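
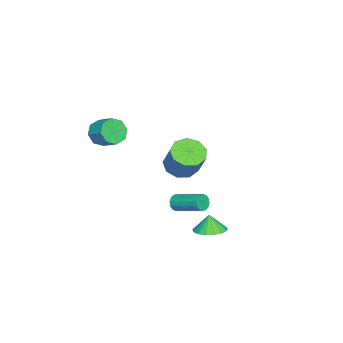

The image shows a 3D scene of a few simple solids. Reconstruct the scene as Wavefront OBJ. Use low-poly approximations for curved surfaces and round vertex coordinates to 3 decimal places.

v -0.979 -0.241 -3.502
v -0.785 -0.485 -3.025
v -0.326 1.216 -2.341
v -0.521 1.461 -2.818
v -0.552 -0.475 -3.206
v -0.093 1.226 -2.522
v -0.434 -0.402 -3.467
v 0.025 1.299 -2.782
v -0.462 -0.286 -3.736
v -0.003 1.415 -3.052
v -0.628 -0.158 -3.943
v -0.17 1.544 -3.259
v -0.889 -0.052 -4.032
v -0.43 1.649 -3.348
v -1.174 0.004 -3.979
v -0.715 1.705 -3.295
v -1.407 -0.006 -3.798
v -0.948 1.695 -3.114
v -1.525 -0.079 -3.538
v -1.066 1.622 -2.853
v -1.497 -0.195 -3.268
v -1.038 1.506 -2.584
v -1.33 -0.324 -3.061
v -0.872 1.378 -2.377
v -1.07 -0.429 -2.972
v -0.611 1.272 -2.288
v 2.622 -3.188 3.674
v 2.997 -2.914 2.95
v 3.473 -1.999 3.542
v 3.098 -2.272 4.266
v 2.397 -2.658 3.035
v 2.873 -1.742 3.628
v 1.929 -2.711 3.495
v 2.405 -1.796 4.087
v 1.867 -3.044 4.059
v 2.343 -2.129 4.652
v 2.247 -3.461 4.398
v 2.723 -2.546 4.99
v 2.847 -3.718 4.312
v 3.323 -2.802 4.905
v 3.315 -3.664 3.853
v 3.791 -2.749 4.445
v 3.377 -3.331 3.288
v 3.853 -2.416 3.881
v -2.922 -0.616 -1.626
v -2.057 -1.198 -1.818
v -1.193 -0.465 -0.146
v -2.058 0.116 0.046
v -1.994 -0.549 -2.135
v -1.131 0.184 -0.462
v -2.366 0.069 -2.214
v -1.502 0.802 -0.541
v -2.998 0.366 -2.018
v -2.134 1.099 -0.345
v -3.594 0.203 -1.638
v -2.73 0.936 0.034
v -3.876 -0.343 -1.254
v -3.012 0.39 0.419
v -3.711 -1.017 -1.043
v -2.848 -0.284 0.629
v -3.177 -1.504 -1.106
v -2.314 -0.771 0.567
v -2.524 -1.575 -1.412
v -1.66 -0.842 0.261
v 4.101 3.364 -1.511
v 4.928 2.979 -1.391
v 3.899 3.236 -0.529
v 5 3.408 -1.32
v 4.866 3.827 -1.293
v 4.556 4.139 -1.316
v 4.143 4.274 -1.384
v 3.719 4.2 -1.48
v 3.384 3.935 -1.584
v 3.212 3.539 -1.671
v 3.244 3.103 -1.721
v 3.473 2.726 -1.723
v 3.845 2.496 -1.676
v 4.276 2.464 -1.592
v 4.667 2.639 -1.488
f 2 1 5
f 2 5 3
f 3 5 6
f 3 6 4
f 5 1 7
f 5 7 6
f 6 7 8
f 6 8 4
f 7 1 9
f 7 9 8
f 8 9 10
f 8 10 4
f 9 1 11
f 9 11 10
f 10 11 12
f 10 12 4
f 11 1 13
f 11 13 12
f 12 13 14
f 12 14 4
f 13 1 15
f 13 15 14
f 14 15 16
f 14 16 4
f 15 1 17
f 15 17 16
f 16 17 18
f 16 18 4
f 17 1 19
f 17 19 18
f 18 19 20
f 18 20 4
f 19 1 21
f 19 21 20
f 20 21 22
f 20 22 4
f 21 1 23
f 21 23 22
f 22 23 24
f 22 24 4
f 23 1 25
f 23 25 24
f 24 25 26
f 24 26 4
f 25 1 2
f 25 2 26
f 26 2 3
f 26 3 4
f 28 27 31
f 28 31 29
f 29 31 32
f 29 32 30
f 31 27 33
f 31 33 32
f 32 33 34
f 32 34 30
f 33 27 35
f 33 35 34
f 34 35 36
f 34 36 30
f 35 27 37
f 35 37 36
f 36 37 38
f 36 38 30
f 37 27 39
f 37 39 38
f 38 39 40
f 38 40 30
f 39 27 41
f 39 41 40
f 40 41 42
f 40 42 30
f 41 27 43
f 41 43 42
f 42 43 44
f 42 44 30
f 43 27 28
f 43 28 44
f 44 28 29
f 44 29 30
f 46 45 49
f 46 49 47
f 47 49 50
f 47 50 48
f 49 45 51
f 49 51 50
f 50 51 52
f 50 52 48
f 51 45 53
f 51 53 52
f 52 53 54
f 52 54 48
f 53 45 55
f 53 55 54
f 54 55 56
f 54 56 48
f 55 45 57
f 55 57 56
f 56 57 58
f 56 58 48
f 57 45 59
f 57 59 58
f 58 59 60
f 58 60 48
f 59 45 61
f 59 61 60
f 60 61 62
f 60 62 48
f 61 45 63
f 61 63 62
f 62 63 64
f 62 64 48
f 63 45 46
f 63 46 64
f 64 46 47
f 64 47 48
f 66 65 68
f 66 68 67
f 68 65 69
f 68 69 67
f 69 65 70
f 69 70 67
f 70 65 71
f 70 71 67
f 71 65 72
f 71 72 67
f 72 65 73
f 72 73 67
f 73 65 74
f 73 74 67
f 74 65 75
f 74 75 67
f 75 65 76
f 75 76 67
f 76 65 77
f 76 77 67
f 77 65 78
f 77 78 67
f 78 65 79
f 78 79 67
f 79 65 66
f 79 66 67



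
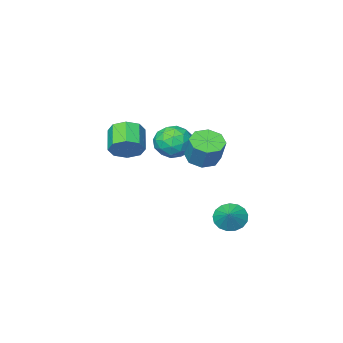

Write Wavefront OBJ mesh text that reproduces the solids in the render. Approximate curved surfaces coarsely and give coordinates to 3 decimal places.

v 2.245 -1.791 -0.655
v 2.532 -1.373 0.148
v 1.862 -2.471 0.959
v 1.575 -2.889 0.155
v 1.881 -1.137 -0.071
v 1.21 -2.234 0.739
v 1.443 -1.284 -0.632
v 0.772 -2.381 0.178
v 1.475 -1.728 -1.207
v 0.804 -2.825 -0.397
v 1.958 -2.209 -1.459
v 1.288 -3.307 -0.648
v 2.61 -2.446 -1.239
v 1.939 -3.543 -0.429
v 3.048 -2.299 -0.678
v 2.377 -3.396 0.132
v 3.016 -1.855 -0.103
v 2.345 -2.952 0.707
v -0.613 3.225 -4.139
v 0.042 3.21 -4.726
v -0.007 3.915 -3.481
v -0.195 3.536 -4.849
v -0.528 3.79 -4.809
v -0.88 3.916 -4.615
v -1.172 3.883 -4.313
v -1.335 3.7 -3.971
v -1.333 3.408 -3.667
v -1.166 3.074 -3.472
v -0.873 2.775 -3.43
v -0.52 2.579 -3.55
v -0.188 2.531 -3.805
v 0.046 2.643 -4.137
v 0.129 2.887 -4.469
v 1.059 3.244 0.508
v 1.929 3.364 0.308
v 2.13 4.077 1.612
v 1.261 3.956 1.812
v 1.533 3.883 0.086
v 1.734 4.595 1.39
v 0.859 4.027 0.111
v 1.061 4.739 1.416
v 0.303 3.712 0.369
v 0.505 4.424 1.673
v 0.19 3.123 0.708
v 0.391 3.836 2.012
v 0.586 2.605 0.93
v 0.787 3.317 2.234
v 1.259 2.461 0.904
v 1.461 3.173 2.209
v 1.815 2.776 0.647
v 2.017 3.488 1.951
v 0.158 -0.078 -0.658
v 0.796 -0.677 0.016
v -0.956 -1.463 -0.836
v -0.318 -2.062 -0.162
v -0.895 -1.21 0.237
v -0.207 -0.354 0.347
v 0.047 -1.786 -1.167
v 0.735 -0.93 -1.057
v 0.727 -1.733 -0.299
v 0.145 -1.376 0.569
v -0.305 -0.764 -1.389
v -0.887 -0.407 -0.521
v 0.574 -0.256 -0.305
v -0.734 -1.884 -0.515
v -1.074 -1.383 -0.28
v -0.699 -1.736 0.116
v -0.015 -0.066 -0.111
v 0.36 -0.418 0.285
v -0.633 -0.731 0.415
v -0.52 -1.722 -1.105
v -0.145 -2.074 -0.709
v 0.539 -0.404 -0.936
v 0.914 -0.757 -0.54
v 0.473 -1.409 -1.235
v 0.909 -1.228 -0.095
v 0.255 -2.043 -0.199
v 0.469 -1.881 -0.79
v 0.873 -1.377 -0.725
v 0.567 -1.019 0.415
v -0.088 -1.833 0.311
v -0.427 -1.332 0.546
v -0.022 -0.829 0.61
v 0.527 -1.64 0.23
v -0.072 -0.307 -1.131
v -0.727 -1.121 -1.235
v -0.138 -1.311 -1.43
v 0.267 -0.808 -1.366
v -0.415 -0.097 -0.621
v -1.069 -0.912 -0.725
v -1.033 -0.763 -0.095
v -0.629 -0.259 -0.03
v -0.687 -0.5 -1.05
f 2 1 5
f 2 5 3
f 3 5 6
f 3 6 4
f 5 1 7
f 5 7 6
f 6 7 8
f 6 8 4
f 7 1 9
f 7 9 8
f 8 9 10
f 8 10 4
f 9 1 11
f 9 11 10
f 10 11 12
f 10 12 4
f 11 1 13
f 11 13 12
f 12 13 14
f 12 14 4
f 13 1 15
f 13 15 14
f 14 15 16
f 14 16 4
f 15 1 17
f 15 17 16
f 16 17 18
f 16 18 4
f 17 1 2
f 17 2 18
f 18 2 3
f 18 3 4
f 20 19 22
f 20 22 21
f 22 19 23
f 22 23 21
f 23 19 24
f 23 24 21
f 24 19 25
f 24 25 21
f 25 19 26
f 25 26 21
f 26 19 27
f 26 27 21
f 27 19 28
f 27 28 21
f 28 19 29
f 28 29 21
f 29 19 30
f 29 30 21
f 30 19 31
f 30 31 21
f 31 19 32
f 31 32 21
f 32 19 33
f 32 33 21
f 33 19 20
f 33 20 21
f 35 34 38
f 35 38 36
f 36 38 39
f 36 39 37
f 38 34 40
f 38 40 39
f 39 40 41
f 39 41 37
f 40 34 42
f 40 42 41
f 41 42 43
f 41 43 37
f 42 34 44
f 42 44 43
f 43 44 45
f 43 45 37
f 44 34 46
f 44 46 45
f 45 46 47
f 45 47 37
f 46 34 48
f 46 48 47
f 47 48 49
f 47 49 37
f 48 34 50
f 48 50 49
f 49 50 51
f 49 51 37
f 50 34 35
f 50 35 51
f 51 35 36
f 51 36 37
f 52 89 68
f 89 63 92
f 68 92 57
f 89 92 68
f 52 68 64
f 68 57 69
f 64 69 53
f 68 69 64
f 52 64 73
f 64 53 74
f 73 74 59
f 64 74 73
f 52 73 85
f 73 59 88
f 85 88 62
f 73 88 85
f 52 85 89
f 85 62 93
f 89 93 63
f 85 93 89
f 53 69 80
f 69 57 83
f 80 83 61
f 69 83 80
f 57 92 70
f 92 63 91
f 70 91 56
f 92 91 70
f 63 93 90
f 93 62 86
f 90 86 54
f 93 86 90
f 62 88 87
f 88 59 75
f 87 75 58
f 88 75 87
f 59 74 79
f 74 53 76
f 79 76 60
f 74 76 79
f 55 81 67
f 81 61 82
f 67 82 56
f 81 82 67
f 55 67 65
f 67 56 66
f 65 66 54
f 67 66 65
f 55 65 72
f 65 54 71
f 72 71 58
f 65 71 72
f 55 72 77
f 72 58 78
f 77 78 60
f 72 78 77
f 55 77 81
f 77 60 84
f 81 84 61
f 77 84 81
f 56 82 70
f 82 61 83
f 70 83 57
f 82 83 70
f 54 66 90
f 66 56 91
f 90 91 63
f 66 91 90
f 58 71 87
f 71 54 86
f 87 86 62
f 71 86 87
f 60 78 79
f 78 58 75
f 79 75 59
f 78 75 79
f 61 84 80
f 84 60 76
f 80 76 53
f 84 76 80



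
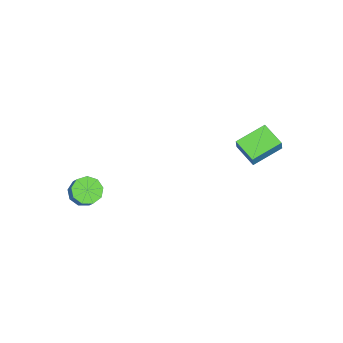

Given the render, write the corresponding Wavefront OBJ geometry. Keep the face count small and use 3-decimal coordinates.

v 3.379 -3.795 -0.617
v 3.778 -3.174 -1.198
v 4.141 -2.664 -0.405
v 3.741 -3.285 0.177
v 3.183 -2.983 -1.048
v 3.545 -2.474 -0.255
v 2.679 -3.172 -0.696
v 3.042 -2.663 0.097
v 2.502 -3.653 -0.307
v 2.865 -3.143 0.486
v 2.736 -4.2 -0.063
v 3.099 -3.69 0.73
v 3.27 -4.557 -0.077
v 3.633 -4.048 0.716
v 3.855 -4.558 -0.344
v 4.218 -4.048 0.449
v 4.217 -4.202 -0.739
v 4.58 -3.692 0.055
v 4.187 -3.655 -1.076
v 4.549 -3.146 -0.283
v -4.957 3.48 1.698
v -4.584 3.612 2.594
v -4.325 4.906 1.225
v -3.952 5.038 2.121
v -3.228 2.522 1.119
v -2.855 2.654 2.015
v -2.596 3.948 0.646
v -2.223 4.08 1.542
f 2 1 5
f 2 5 3
f 3 5 6
f 3 6 4
f 5 1 7
f 5 7 6
f 6 7 8
f 6 8 4
f 7 1 9
f 7 9 8
f 8 9 10
f 8 10 4
f 9 1 11
f 9 11 10
f 10 11 12
f 10 12 4
f 11 1 13
f 11 13 12
f 12 13 14
f 12 14 4
f 13 1 15
f 13 15 14
f 14 15 16
f 14 16 4
f 15 1 17
f 15 17 16
f 16 17 18
f 16 18 4
f 17 1 19
f 17 19 18
f 18 19 20
f 18 20 4
f 19 1 2
f 19 2 20
f 20 2 3
f 20 3 4
f 22 24 21
f 25 22 21
f 21 24 23
f 23 25 21
f 22 28 24
f 26 22 25
f 26 28 22
f 24 28 23
f 27 25 23
f 23 28 27
f 27 26 25
f 28 26 27



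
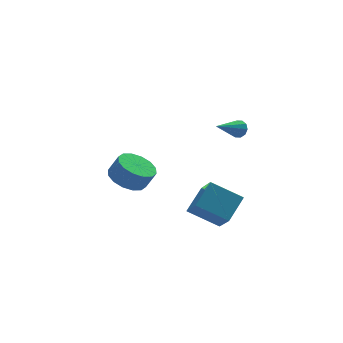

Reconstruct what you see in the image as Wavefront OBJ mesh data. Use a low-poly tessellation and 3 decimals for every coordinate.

v 0 -0.008 -2.435
v 0.869 0.567 -2.72
v 1.348 0.343 -1.71
v 0.48 -0.232 -1.425
v 0.526 0.935 -2.475
v 1.005 0.711 -1.466
v 0.042 1.049 -2.22
v 0.521 0.826 -1.21
v -0.453 0.881 -2.023
v 0.026 0.657 -1.013
v -0.827 0.474 -1.935
v -0.347 0.251 -0.926
v -0.979 -0.062 -1.982
v -0.499 -0.285 -0.972
v -0.868 -0.583 -2.15
v -0.389 -0.807 -1.14
v -0.525 -0.951 -2.394
v -0.046 -1.175 -1.385
v -0.041 -1.066 -2.65
v 0.438 -1.289 -1.64
v 0.454 -0.897 -2.847
v 0.933 -1.121 -1.837
v 0.827 -0.491 -2.934
v 1.307 -0.714 -1.925
v 0.979 0.045 -2.888
v 1.459 -0.178 -1.878
v 3.975 -2.565 -5.221
v 3.991 -3.825 -4.021
v 2.534 -1.72 -4.315
v 2.55 -2.981 -3.116
v 5.07 -1.679 -4.304
v 5.086 -2.94 -3.105
v 3.629 -0.835 -3.399
v 3.645 -2.095 -2.199
v 4.562 -3.453 2.182
v 4.873 -3.639 2.569
v 3.158 -4.107 2.998
v 4.779 -3.335 2.651
v 4.603 -3.077 2.553
v 4.41 -2.963 2.314
v 4.276 -3.036 2.025
v 4.25 -3.268 1.795
v 4.344 -3.571 1.713
v 4.521 -3.829 1.81
v 4.713 -3.943 2.049
v 4.848 -3.871 2.339
f 2 1 5
f 2 5 3
f 3 5 6
f 3 6 4
f 5 1 7
f 5 7 6
f 6 7 8
f 6 8 4
f 7 1 9
f 7 9 8
f 8 9 10
f 8 10 4
f 9 1 11
f 9 11 10
f 10 11 12
f 10 12 4
f 11 1 13
f 11 13 12
f 12 13 14
f 12 14 4
f 13 1 15
f 13 15 14
f 14 15 16
f 14 16 4
f 15 1 17
f 15 17 16
f 16 17 18
f 16 18 4
f 17 1 19
f 17 19 18
f 18 19 20
f 18 20 4
f 19 1 21
f 19 21 20
f 20 21 22
f 20 22 4
f 21 1 23
f 21 23 22
f 22 23 24
f 22 24 4
f 23 1 25
f 23 25 24
f 24 25 26
f 24 26 4
f 25 1 2
f 25 2 26
f 26 2 3
f 26 3 4
f 28 30 27
f 31 28 27
f 27 30 29
f 29 31 27
f 28 34 30
f 32 28 31
f 32 34 28
f 30 34 29
f 33 31 29
f 29 34 33
f 33 32 31
f 34 32 33
f 36 35 38
f 36 38 37
f 38 35 39
f 38 39 37
f 39 35 40
f 39 40 37
f 40 35 41
f 40 41 37
f 41 35 42
f 41 42 37
f 42 35 43
f 42 43 37
f 43 35 44
f 43 44 37
f 44 35 45
f 44 45 37
f 45 35 46
f 45 46 37
f 46 35 36
f 46 36 37



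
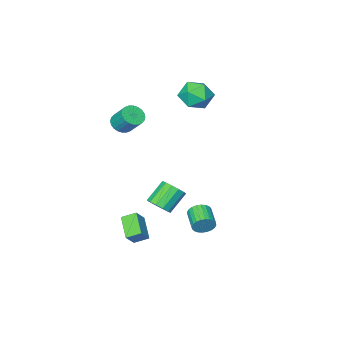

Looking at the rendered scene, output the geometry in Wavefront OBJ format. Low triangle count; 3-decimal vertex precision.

v 0.328 -0.761 -3.389
v 0.809 -1.227 -2.915
v -0.388 -1.325 -1.797
v -0.868 -0.859 -2.271
v 0.889 -0.789 -2.791
v -0.308 -0.887 -1.674
v 0.791 -0.343 -2.857
v -0.405 -0.44 -1.739
v 0.546 -0.029 -3.091
v -0.65 -0.126 -1.974
v 0.232 0.052 -3.421
v -0.964 -0.045 -2.303
v -0.051 -0.125 -3.74
v -1.248 -0.222 -2.622
v -0.214 -0.504 -3.947
v -1.411 -0.601 -2.83
v -0.205 -0.965 -3.977
v -1.401 -1.062 -2.86
v -0.027 -1.361 -3.821
v -1.223 -1.459 -2.703
v 0.265 -1.567 -3.527
v -0.932 -1.665 -2.41
v 0.576 -1.517 -3.189
v -0.62 -1.615 -2.072
v 1.726 -2.294 3.35
v 2.082 -1.797 2.933
v 1.97 -0.829 3.993
v 1.614 -1.326 4.41
v 1.808 -1.747 2.859
v 1.696 -0.779 3.919
v 1.521 -1.78 2.859
v 1.409 -0.812 3.919
v 1.265 -1.891 2.934
v 1.154 -0.923 3.994
v 1.08 -2.064 3.072
v 0.968 -1.096 4.132
v 0.993 -2.272 3.253
v 0.881 -1.304 4.313
v 1.017 -2.483 3.448
v 0.905 -1.515 4.508
v 1.149 -2.665 3.628
v 1.038 -1.697 4.688
v 1.37 -2.791 3.767
v 1.258 -1.823 4.827
v 1.644 -2.841 3.841
v 1.532 -1.873 4.901
v 1.931 -2.808 3.841
v 1.819 -1.84 4.901
v 2.186 -2.697 3.766
v 2.075 -1.729 4.826
v 2.372 -2.524 3.628
v 2.26 -1.556 4.688
v 2.459 -2.316 3.447
v 2.347 -1.348 4.507
v 2.435 -2.105 3.252
v 2.323 -1.137 4.312
v 2.302 -1.923 3.072
v 2.191 -0.955 4.132
v 0.042 3.135 -3.073
v 0.249 2.847 -3.676
v -0.314 1.676 -3.31
v -0.522 1.965 -2.707
v 0.464 2.794 -3.515
v -0.1 1.623 -3.149
v 0.614 2.793 -3.287
v 0.05 1.622 -2.921
v 0.677 2.845 -3.026
v 0.113 1.674 -2.66
v 0.643 2.94 -2.773
v 0.08 1.769 -2.406
v 0.518 3.066 -2.565
v -0.046 1.895 -2.198
v 0.32 3.202 -2.434
v -0.243 2.031 -2.068
v 0.08 3.327 -2.401
v -0.483 2.156 -2.035
v -0.166 3.424 -2.47
v -0.729 2.253 -2.104
v -0.38 3.477 -2.631
v -0.944 2.306 -2.265
v -0.53 3.478 -2.859
v -1.094 2.307 -2.493
v -0.593 3.426 -3.12
v -1.157 2.255 -2.754
v -0.56 3.331 -3.374
v -1.123 2.16 -3.007
v -0.434 3.205 -3.582
v -0.998 2.034 -3.215
v -0.237 3.069 -3.712
v -0.8 1.898 -3.346
v 0.003 2.944 -3.745
v -0.56 1.773 -3.379
v -3.622 -1.558 3.065
v -2.566 -1.765 3.458
v -4.334 -2.575 4.442
v -3.278 -2.782 4.835
v -3.72 -1.727 4.909
v -3.28 -1.099 4.058
v -3.62 -3.241 3.842
v -3.18 -2.613 2.991
v -2.565 -2.806 3.938
v -2.626 -1.87 4.597
v -4.274 -2.47 3.303
v -4.335 -1.534 3.962
v 2.511 -0.615 -3.787
v 1.855 -0.05 -3.372
v 3.086 0.643 -4.591
v 2.43 1.208 -4.177
v 3.21 -0.408 -2.963
v 2.554 0.157 -2.549
v 3.785 0.85 -3.768
v 3.129 1.415 -3.353
f 2 1 5
f 2 5 3
f 3 5 6
f 3 6 4
f 5 1 7
f 5 7 6
f 6 7 8
f 6 8 4
f 7 1 9
f 7 9 8
f 8 9 10
f 8 10 4
f 9 1 11
f 9 11 10
f 10 11 12
f 10 12 4
f 11 1 13
f 11 13 12
f 12 13 14
f 12 14 4
f 13 1 15
f 13 15 14
f 14 15 16
f 14 16 4
f 15 1 17
f 15 17 16
f 16 17 18
f 16 18 4
f 17 1 19
f 17 19 18
f 18 19 20
f 18 20 4
f 19 1 21
f 19 21 20
f 20 21 22
f 20 22 4
f 21 1 23
f 21 23 22
f 22 23 24
f 22 24 4
f 23 1 2
f 23 2 24
f 24 2 3
f 24 3 4
f 26 25 29
f 26 29 27
f 27 29 30
f 27 30 28
f 29 25 31
f 29 31 30
f 30 31 32
f 30 32 28
f 31 25 33
f 31 33 32
f 32 33 34
f 32 34 28
f 33 25 35
f 33 35 34
f 34 35 36
f 34 36 28
f 35 25 37
f 35 37 36
f 36 37 38
f 36 38 28
f 37 25 39
f 37 39 38
f 38 39 40
f 38 40 28
f 39 25 41
f 39 41 40
f 40 41 42
f 40 42 28
f 41 25 43
f 41 43 42
f 42 43 44
f 42 44 28
f 43 25 45
f 43 45 44
f 44 45 46
f 44 46 28
f 45 25 47
f 45 47 46
f 46 47 48
f 46 48 28
f 47 25 49
f 47 49 48
f 48 49 50
f 48 50 28
f 49 25 51
f 49 51 50
f 50 51 52
f 50 52 28
f 51 25 53
f 51 53 52
f 52 53 54
f 52 54 28
f 53 25 55
f 53 55 54
f 54 55 56
f 54 56 28
f 55 25 57
f 55 57 56
f 56 57 58
f 56 58 28
f 57 25 26
f 57 26 58
f 58 26 27
f 58 27 28
f 60 59 63
f 60 63 61
f 61 63 64
f 61 64 62
f 63 59 65
f 63 65 64
f 64 65 66
f 64 66 62
f 65 59 67
f 65 67 66
f 66 67 68
f 66 68 62
f 67 59 69
f 67 69 68
f 68 69 70
f 68 70 62
f 69 59 71
f 69 71 70
f 70 71 72
f 70 72 62
f 71 59 73
f 71 73 72
f 72 73 74
f 72 74 62
f 73 59 75
f 73 75 74
f 74 75 76
f 74 76 62
f 75 59 77
f 75 77 76
f 76 77 78
f 76 78 62
f 77 59 79
f 77 79 78
f 78 79 80
f 78 80 62
f 79 59 81
f 79 81 80
f 80 81 82
f 80 82 62
f 81 59 83
f 81 83 82
f 82 83 84
f 82 84 62
f 83 59 85
f 83 85 84
f 84 85 86
f 84 86 62
f 85 59 87
f 85 87 86
f 86 87 88
f 86 88 62
f 87 59 89
f 87 89 88
f 88 89 90
f 88 90 62
f 89 59 91
f 89 91 90
f 90 91 92
f 90 92 62
f 91 59 60
f 91 60 92
f 92 60 61
f 92 61 62
f 93 104 98
f 93 98 94
f 93 94 100
f 93 100 103
f 93 103 104
f 94 98 102
f 98 104 97
f 104 103 95
f 103 100 99
f 100 94 101
f 96 102 97
f 96 97 95
f 96 95 99
f 96 99 101
f 96 101 102
f 97 102 98
f 95 97 104
f 99 95 103
f 101 99 100
f 102 101 94
f 106 108 105
f 109 106 105
f 105 108 107
f 107 109 105
f 106 112 108
f 110 106 109
f 110 112 106
f 108 112 107
f 111 109 107
f 107 112 111
f 111 110 109
f 112 110 111



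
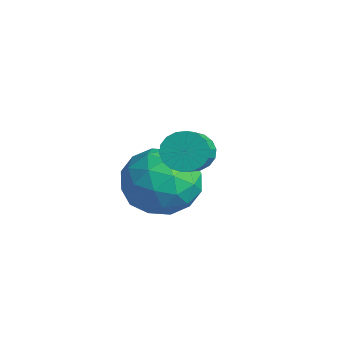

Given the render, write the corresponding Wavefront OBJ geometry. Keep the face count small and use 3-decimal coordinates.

v -0.885 -1.633 -0.674
v -0.441 -2.303 0.256
v -2.739 -1.977 -0.036
v -2.295 -2.647 0.894
v -2.119 -1.43 0.874
v -0.974 -1.217 0.48
v -2.206 -3.063 -0.26
v -1.061 -2.85 -0.654
v -1.257 -3.187 0.512
v -1.203 -2.178 1.214
v -1.977 -2.102 -0.994
v -1.923 -1.093 -0.292
v -0.5 -1.937 -0.265
v -2.68 -2.343 0.485
v -2.577 -1.627 0.473
v -2.315 -2.021 1.02
v -0.814 -1.299 -0.133
v -0.552 -1.693 0.414
v -1.539 -1.18 0.777
v -2.628 -2.587 -0.194
v -2.366 -2.981 0.353
v -0.865 -2.259 -0.8
v -0.603 -2.653 -0.253
v -1.641 -3.1 -0.557
v -0.719 -2.851 0.433
v -1.808 -3.054 0.807
v -1.757 -3.298 0.129
v -1.083 -3.173 -0.103
v -0.687 -2.258 0.845
v -1.777 -2.46 1.22
v -1.674 -1.745 1.208
v -1 -1.62 0.976
v -1.167 -2.778 0.995
v -1.403 -1.82 -1
v -2.493 -2.022 -0.625
v -2.18 -2.66 -0.756
v -1.506 -2.535 -0.988
v -1.372 -1.226 -0.587
v -2.461 -1.429 -0.213
v -2.097 -1.107 0.323
v -1.423 -0.982 0.091
v -2.013 -1.502 -0.775
v -0.039 -2.076 2.102
v 0.221 -2.303 1.539
v 1.319 -3.17 2.395
v 1.059 -2.944 2.958
v 0.376 -2.058 1.589
v 1.473 -2.926 2.445
v 0.449 -1.817 1.74
v 1.546 -2.685 2.596
v 0.425 -1.627 1.963
v 1.522 -2.495 2.819
v 0.309 -1.526 2.213
v 1.406 -2.394 3.07
v 0.124 -1.535 2.442
v 1.222 -2.402 3.298
v -0.092 -1.65 2.603
v 1.005 -2.517 3.459
v -0.299 -1.85 2.665
v 0.799 -2.717 3.521
v -0.453 -2.094 2.615
v 0.644 -2.962 3.471
v -0.526 -2.335 2.464
v 0.571 -3.203 3.32
v -0.502 -2.525 2.241
v 0.595 -3.393 3.097
v -0.386 -2.626 1.99
v 0.711 -3.494 2.847
v -0.202 -2.618 1.762
v 0.896 -3.485 2.618
v 0.015 -2.503 1.601
v 1.112 -3.37 2.457
f 1 38 17
f 38 12 41
f 17 41 6
f 38 41 17
f 1 17 13
f 17 6 18
f 13 18 2
f 17 18 13
f 1 13 22
f 13 2 23
f 22 23 8
f 13 23 22
f 1 22 34
f 22 8 37
f 34 37 11
f 22 37 34
f 1 34 38
f 34 11 42
f 38 42 12
f 34 42 38
f 2 18 29
f 18 6 32
f 29 32 10
f 18 32 29
f 6 41 19
f 41 12 40
f 19 40 5
f 41 40 19
f 12 42 39
f 42 11 35
f 39 35 3
f 42 35 39
f 11 37 36
f 37 8 24
f 36 24 7
f 37 24 36
f 8 23 28
f 23 2 25
f 28 25 9
f 23 25 28
f 4 30 16
f 30 10 31
f 16 31 5
f 30 31 16
f 4 16 14
f 16 5 15
f 14 15 3
f 16 15 14
f 4 14 21
f 14 3 20
f 21 20 7
f 14 20 21
f 4 21 26
f 21 7 27
f 26 27 9
f 21 27 26
f 4 26 30
f 26 9 33
f 30 33 10
f 26 33 30
f 5 31 19
f 31 10 32
f 19 32 6
f 31 32 19
f 3 15 39
f 15 5 40
f 39 40 12
f 15 40 39
f 7 20 36
f 20 3 35
f 36 35 11
f 20 35 36
f 9 27 28
f 27 7 24
f 28 24 8
f 27 24 28
f 10 33 29
f 33 9 25
f 29 25 2
f 33 25 29
f 44 43 47
f 44 47 45
f 45 47 48
f 45 48 46
f 47 43 49
f 47 49 48
f 48 49 50
f 48 50 46
f 49 43 51
f 49 51 50
f 50 51 52
f 50 52 46
f 51 43 53
f 51 53 52
f 52 53 54
f 52 54 46
f 53 43 55
f 53 55 54
f 54 55 56
f 54 56 46
f 55 43 57
f 55 57 56
f 56 57 58
f 56 58 46
f 57 43 59
f 57 59 58
f 58 59 60
f 58 60 46
f 59 43 61
f 59 61 60
f 60 61 62
f 60 62 46
f 61 43 63
f 61 63 62
f 62 63 64
f 62 64 46
f 63 43 65
f 63 65 64
f 64 65 66
f 64 66 46
f 65 43 67
f 65 67 66
f 66 67 68
f 66 68 46
f 67 43 69
f 67 69 68
f 68 69 70
f 68 70 46
f 69 43 71
f 69 71 70
f 70 71 72
f 70 72 46
f 71 43 44
f 71 44 72
f 72 44 45
f 72 45 46



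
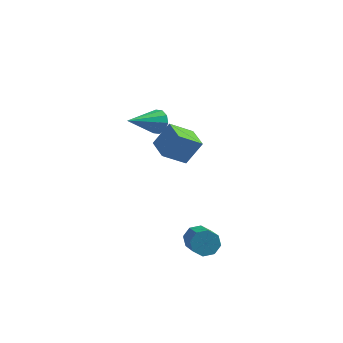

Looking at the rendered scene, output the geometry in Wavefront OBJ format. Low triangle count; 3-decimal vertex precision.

v -2.608 3.255 -0.137
v -2.127 3.208 0.449
v -3.812 1.845 0.737
v -2.444 3.54 0.548
v -2.824 3.763 0.385
v -3.121 3.792 0.023
v -3.223 3.616 -0.401
v -3.089 3.302 -0.724
v -2.772 2.97 -0.823
v -2.392 2.747 -0.66
v -2.095 2.718 -0.297
v -1.994 2.894 0.126
v -1.596 -1.895 2.15
v -0.906 -1.45 3.32
v -0.596 -1.256 1.317
v 0.095 -0.811 2.487
v -0.895 -2.989 2.153
v -0.204 -2.544 3.323
v 0.106 -2.35 1.32
v 0.796 -1.905 2.49
v 0.695 -2.26 -4.163
v 1.396 -2.06 -4.342
v 2.065 -3.54 -3.376
v 1.365 -3.74 -3.197
v 1.217 -1.821 -3.852
v 1.887 -3.3 -2.885
v 0.733 -1.839 -3.544
v 1.403 -3.318 -2.578
v 0.227 -2.103 -3.599
v 0.896 -3.583 -2.632
v -0.005 -2.46 -3.984
v 0.664 -3.94 -3.018
v 0.173 -2.7 -4.475
v 0.843 -4.179 -3.508
v 0.657 -2.682 -4.782
v 1.327 -4.161 -3.816
v 1.164 -2.417 -4.728
v 1.833 -3.897 -3.761
f 2 1 4
f 2 4 3
f 4 1 5
f 4 5 3
f 5 1 6
f 5 6 3
f 6 1 7
f 6 7 3
f 7 1 8
f 7 8 3
f 8 1 9
f 8 9 3
f 9 1 10
f 9 10 3
f 10 1 11
f 10 11 3
f 11 1 12
f 11 12 3
f 12 1 2
f 12 2 3
f 14 16 13
f 17 14 13
f 13 16 15
f 15 17 13
f 14 20 16
f 18 14 17
f 18 20 14
f 16 20 15
f 19 17 15
f 15 20 19
f 19 18 17
f 20 18 19
f 22 21 25
f 22 25 23
f 23 25 26
f 23 26 24
f 25 21 27
f 25 27 26
f 26 27 28
f 26 28 24
f 27 21 29
f 27 29 28
f 28 29 30
f 28 30 24
f 29 21 31
f 29 31 30
f 30 31 32
f 30 32 24
f 31 21 33
f 31 33 32
f 32 33 34
f 32 34 24
f 33 21 35
f 33 35 34
f 34 35 36
f 34 36 24
f 35 21 37
f 35 37 36
f 36 37 38
f 36 38 24
f 37 21 22
f 37 22 38
f 38 22 23
f 38 23 24



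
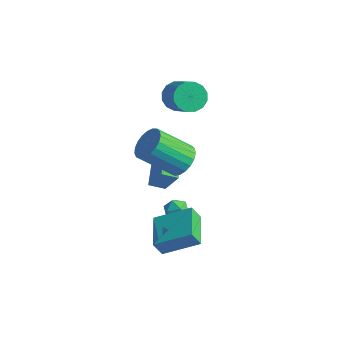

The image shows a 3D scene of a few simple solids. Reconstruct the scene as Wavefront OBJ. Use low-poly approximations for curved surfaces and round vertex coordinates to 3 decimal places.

v -0.849 1.731 1.377
v -0.238 1.937 0.793
v 1.08 1.334 1.958
v 0.469 1.129 2.543
v -0.29 2.308 1.043
v 1.029 1.705 2.208
v -0.491 2.524 1.382
v 0.827 1.921 2.548
v -0.788 2.528 1.721
v 0.53 1.926 2.886
v -1.102 2.319 1.967
v 0.217 1.716 3.132
v -1.348 1.952 2.055
v -0.029 1.35 3.221
v -1.46 1.526 1.962
v -0.142 0.923 3.127
v -1.409 1.155 1.712
v -0.09 0.552 2.877
v -1.207 0.939 1.372
v 0.111 0.336 2.538
v -0.91 0.934 1.034
v 0.408 0.332 2.199
v -0.597 1.144 0.788
v 0.722 0.541 1.953
v -0.351 1.51 0.699
v 0.968 0.908 1.865
v -0.238 0.092 -4.509
v -0.838 -0.487 -4.169
v -1.343 1.646 -3.814
v -1.943 1.068 -3.474
v 0.663 0.052 -2.986
v 0.063 -0.526 -2.646
v -0.442 1.607 -2.291
v -1.042 1.028 -1.951
v 2.738 -1.983 1.323
v 3.455 -1.99 1.883
v 2.339 -3.144 3.297
v 1.622 -3.137 2.737
v 3.272 -1.678 1.993
v 2.156 -2.832 3.408
v 2.997 -1.418 1.988
v 1.881 -2.573 3.402
v 2.677 -1.256 1.867
v 1.561 -2.411 3.282
v 2.367 -1.22 1.653
v 1.251 -2.375 3.067
v 2.122 -1.316 1.381
v 1.006 -2.47 2.796
v 1.983 -1.527 1.099
v 0.867 -2.681 2.514
v 1.975 -1.816 0.856
v 0.859 -2.971 2.271
v 2.098 -2.135 0.694
v 0.982 -3.29 2.108
v 2.333 -2.427 0.64
v 1.217 -3.582 2.055
v 2.637 -2.643 0.704
v 1.521 -3.797 2.119
v 2.959 -2.744 0.876
v 1.843 -3.898 2.29
v 3.243 -2.714 1.124
v 2.126 -3.868 2.539
v 3.439 -2.557 1.407
v 2.323 -3.711 2.822
v 3.514 -2.301 1.676
v 2.398 -3.455 3.09
v 3.754 -4.503 -3.303
v 3.49 -4.844 -2.491
v 2.547 -3.152 -3.127
v 2.283 -3.493 -2.315
v 5.137 -3.387 -2.385
v 4.873 -3.728 -1.573
v 3.93 -2.036 -2.209
v 3.666 -2.377 -1.397
v 2.077 -1.007 -3.656
v 2.61 -1.37 -3.43
v 1.39 -1.81 -3.33
v 1.923 -2.173 -3.104
v 1.741 -1.597 -2.784
v 2.165 -1.101 -2.985
v 1.835 -2.079 -3.775
v 2.259 -1.583 -3.976
v 2.46 -2.033 -3.503
v 2.402 -1.735 -2.89
v 1.598 -1.445 -3.87
v 1.54 -1.147 -3.257
f 2 1 5
f 2 5 3
f 3 5 6
f 3 6 4
f 5 1 7
f 5 7 6
f 6 7 8
f 6 8 4
f 7 1 9
f 7 9 8
f 8 9 10
f 8 10 4
f 9 1 11
f 9 11 10
f 10 11 12
f 10 12 4
f 11 1 13
f 11 13 12
f 12 13 14
f 12 14 4
f 13 1 15
f 13 15 14
f 14 15 16
f 14 16 4
f 15 1 17
f 15 17 16
f 16 17 18
f 16 18 4
f 17 1 19
f 17 19 18
f 18 19 20
f 18 20 4
f 19 1 21
f 19 21 20
f 20 21 22
f 20 22 4
f 21 1 23
f 21 23 22
f 22 23 24
f 22 24 4
f 23 1 25
f 23 25 24
f 24 25 26
f 24 26 4
f 25 1 2
f 25 2 26
f 26 2 3
f 26 3 4
f 28 30 27
f 31 28 27
f 27 30 29
f 29 31 27
f 28 34 30
f 32 28 31
f 32 34 28
f 30 34 29
f 33 31 29
f 29 34 33
f 33 32 31
f 34 32 33
f 36 35 39
f 36 39 37
f 37 39 40
f 37 40 38
f 39 35 41
f 39 41 40
f 40 41 42
f 40 42 38
f 41 35 43
f 41 43 42
f 42 43 44
f 42 44 38
f 43 35 45
f 43 45 44
f 44 45 46
f 44 46 38
f 45 35 47
f 45 47 46
f 46 47 48
f 46 48 38
f 47 35 49
f 47 49 48
f 48 49 50
f 48 50 38
f 49 35 51
f 49 51 50
f 50 51 52
f 50 52 38
f 51 35 53
f 51 53 52
f 52 53 54
f 52 54 38
f 53 35 55
f 53 55 54
f 54 55 56
f 54 56 38
f 55 35 57
f 55 57 56
f 56 57 58
f 56 58 38
f 57 35 59
f 57 59 58
f 58 59 60
f 58 60 38
f 59 35 61
f 59 61 60
f 60 61 62
f 60 62 38
f 61 35 63
f 61 63 62
f 62 63 64
f 62 64 38
f 63 35 65
f 63 65 64
f 64 65 66
f 64 66 38
f 65 35 36
f 65 36 66
f 66 36 37
f 66 37 38
f 68 70 67
f 71 68 67
f 67 70 69
f 69 71 67
f 68 74 70
f 72 68 71
f 72 74 68
f 70 74 69
f 73 71 69
f 69 74 73
f 73 72 71
f 74 72 73
f 75 86 80
f 75 80 76
f 75 76 82
f 75 82 85
f 75 85 86
f 76 80 84
f 80 86 79
f 86 85 77
f 85 82 81
f 82 76 83
f 78 84 79
f 78 79 77
f 78 77 81
f 78 81 83
f 78 83 84
f 79 84 80
f 77 79 86
f 81 77 85
f 83 81 82
f 84 83 76



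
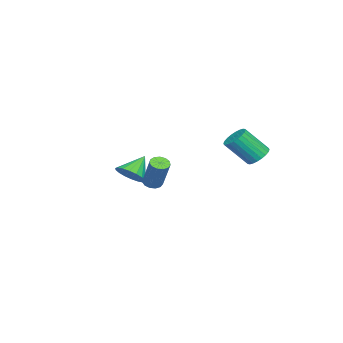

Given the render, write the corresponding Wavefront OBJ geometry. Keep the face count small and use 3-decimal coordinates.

v -2.647 4.476 -1.479
v -2.202 5.011 -1.199
v -1.708 3.879 0.179
v -2.153 3.344 -0.101
v -2.454 5.068 -1.062
v -1.96 3.937 0.316
v -2.735 5.035 -0.988
v -2.241 3.904 0.39
v -3.003 4.918 -0.989
v -2.509 3.786 0.389
v -3.217 4.732 -1.064
v -2.722 3.601 0.314
v -3.344 4.508 -1.203
v -2.849 3.377 0.175
v -3.364 4.279 -1.383
v -2.87 3.148 -0.005
v -3.276 4.08 -1.578
v -2.782 2.948 -0.2
v -3.092 3.941 -1.759
v -2.598 2.809 -0.381
v -2.84 3.883 -1.896
v -2.346 2.752 -0.518
v -2.559 3.916 -1.97
v -2.065 2.785 -0.592
v -2.291 4.034 -1.969
v -1.797 2.902 -0.591
v -2.078 4.219 -1.894
v -1.583 3.088 -0.516
v -1.951 4.443 -1.755
v -1.456 3.312 -0.377
v -1.93 4.672 -1.575
v -1.436 3.541 -0.197
v -2.018 4.872 -1.38
v -1.524 3.74 -0.002
v -2.516 -2.557 -3.689
v -1.878 -2.717 -3.031
v -3.544 -2.143 -2.591
v -1.817 -2.318 -3.124
v -1.894 -1.967 -3.329
v -2.094 -1.733 -3.605
v -2.378 -1.662 -3.898
v -2.689 -1.768 -4.149
v -2.966 -2.031 -4.309
v -3.153 -2.398 -4.347
v -3.215 -2.796 -4.254
v -3.138 -3.148 -4.049
v -2.937 -3.382 -3.772
v -2.654 -3.453 -3.479
v -2.343 -3.346 -3.228
v -2.066 -3.084 -3.068
v 1.435 0.279 -2.464
v 1.916 0.312 -2.685
v 2.626 0.995 -1.037
v 2.145 0.961 -0.816
v 1.781 0.574 -2.736
v 2.491 1.257 -1.087
v 1.537 0.742 -2.7
v 2.247 1.425 -1.052
v 1.26 0.763 -2.589
v 1.97 1.446 -0.941
v 1.039 0.63 -2.439
v 1.749 1.313 -0.791
v 0.944 0.386 -2.297
v 1.654 1.068 -0.649
v 1.004 0.107 -2.207
v 1.714 0.79 -0.559
v 1.202 -0.117 -2.2
v 1.911 0.566 -0.552
v 1.473 -0.215 -2.276
v 2.183 0.467 -0.628
v 1.732 -0.157 -2.412
v 2.442 0.526 -0.764
v 1.897 0.04 -2.564
v 2.607 0.722 -0.916
f 2 1 5
f 2 5 3
f 3 5 6
f 3 6 4
f 5 1 7
f 5 7 6
f 6 7 8
f 6 8 4
f 7 1 9
f 7 9 8
f 8 9 10
f 8 10 4
f 9 1 11
f 9 11 10
f 10 11 12
f 10 12 4
f 11 1 13
f 11 13 12
f 12 13 14
f 12 14 4
f 13 1 15
f 13 15 14
f 14 15 16
f 14 16 4
f 15 1 17
f 15 17 16
f 16 17 18
f 16 18 4
f 17 1 19
f 17 19 18
f 18 19 20
f 18 20 4
f 19 1 21
f 19 21 20
f 20 21 22
f 20 22 4
f 21 1 23
f 21 23 22
f 22 23 24
f 22 24 4
f 23 1 25
f 23 25 24
f 24 25 26
f 24 26 4
f 25 1 27
f 25 27 26
f 26 27 28
f 26 28 4
f 27 1 29
f 27 29 28
f 28 29 30
f 28 30 4
f 29 1 31
f 29 31 30
f 30 31 32
f 30 32 4
f 31 1 33
f 31 33 32
f 32 33 34
f 32 34 4
f 33 1 2
f 33 2 34
f 34 2 3
f 34 3 4
f 36 35 38
f 36 38 37
f 38 35 39
f 38 39 37
f 39 35 40
f 39 40 37
f 40 35 41
f 40 41 37
f 41 35 42
f 41 42 37
f 42 35 43
f 42 43 37
f 43 35 44
f 43 44 37
f 44 35 45
f 44 45 37
f 45 35 46
f 45 46 37
f 46 35 47
f 46 47 37
f 47 35 48
f 47 48 37
f 48 35 49
f 48 49 37
f 49 35 50
f 49 50 37
f 50 35 36
f 50 36 37
f 52 51 55
f 52 55 53
f 53 55 56
f 53 56 54
f 55 51 57
f 55 57 56
f 56 57 58
f 56 58 54
f 57 51 59
f 57 59 58
f 58 59 60
f 58 60 54
f 59 51 61
f 59 61 60
f 60 61 62
f 60 62 54
f 61 51 63
f 61 63 62
f 62 63 64
f 62 64 54
f 63 51 65
f 63 65 64
f 64 65 66
f 64 66 54
f 65 51 67
f 65 67 66
f 66 67 68
f 66 68 54
f 67 51 69
f 67 69 68
f 68 69 70
f 68 70 54
f 69 51 71
f 69 71 70
f 70 71 72
f 70 72 54
f 71 51 73
f 71 73 72
f 72 73 74
f 72 74 54
f 73 51 52
f 73 52 74
f 74 52 53
f 74 53 54



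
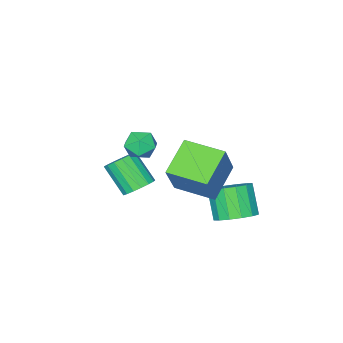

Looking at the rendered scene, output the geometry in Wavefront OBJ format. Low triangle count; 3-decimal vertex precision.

v -2.4 -2.201 0.559
v -1.761 -1.63 0.88
v -1.419 -3.31 0.58
v -0.78 -2.739 0.901
v -1.488 -2.977 1.429
v -2.094 -2.292 1.417
v -1.086 -2.648 0.043
v -1.692 -1.963 0.031
v -0.949 -1.907 0.561
v -1.197 -2.11 1.418
v -1.983 -2.83 0.042
v -2.231 -3.033 0.899
v -1.124 -2.099 -1.928
v -0.753 -1.528 -1.388
v -0.724 -2.829 -0.031
v -1.096 -3.401 -0.572
v -1.161 -1.472 -1.326
v -1.132 -2.774 0.03
v -1.56 -1.561 -1.402
v -1.531 -2.862 -0.046
v -1.86 -1.772 -1.599
v -1.831 -3.074 -0.242
v -1.992 -2.059 -1.871
v -1.963 -3.36 -0.514
v -1.924 -2.355 -2.156
v -1.895 -3.656 -0.8
v -1.674 -2.592 -2.389
v -1.645 -3.893 -1.033
v -1.297 -2.717 -2.517
v -1.268 -4.018 -1.16
v -0.881 -2.7 -2.509
v -0.852 -4.001 -1.153
v -0.521 -2.545 -2.369
v -0.492 -3.846 -1.012
v -0.299 -2.289 -2.127
v -0.27 -3.59 -0.771
v -0.266 -1.989 -1.841
v -0.237 -3.29 -0.484
v -0.43 -1.714 -1.574
v -0.401 -3.015 -0.217
v -2.69 2.778 -2.096
v -2.087 1.944 -2.421
v -2.567 1.047 -1.009
v -3.17 1.882 -0.684
v -1.745 2.255 -2.107
v -2.225 1.359 -0.695
v -1.657 2.707 -1.79
v -2.136 1.81 -0.378
v -1.845 3.178 -1.555
v -2.325 2.281 -0.143
v -2.26 3.542 -1.465
v -2.74 2.645 -0.053
v -2.79 3.701 -1.544
v -3.27 2.804 -0.132
v -3.293 3.613 -1.771
v -3.773 2.716 -0.359
v -3.635 3.301 -2.085
v -4.115 2.405 -0.673
v -3.724 2.85 -2.402
v -4.203 1.953 -0.99
v -3.535 2.379 -2.637
v -4.015 1.482 -1.225
v -3.12 2.015 -2.727
v -3.6 1.118 -1.315
v -2.59 1.856 -2.648
v -3.07 0.959 -1.236
v -0.132 1.328 0.577
v -1.805 0.793 1.615
v -0.822 3.244 0.453
v -2.495 2.708 1.491
v 0.875 1.812 2.449
v -0.798 1.276 3.487
v 0.185 3.727 2.325
v -1.488 3.192 3.363
f 1 12 6
f 1 6 2
f 1 2 8
f 1 8 11
f 1 11 12
f 2 6 10
f 6 12 5
f 12 11 3
f 11 8 7
f 8 2 9
f 4 10 5
f 4 5 3
f 4 3 7
f 4 7 9
f 4 9 10
f 5 10 6
f 3 5 12
f 7 3 11
f 9 7 8
f 10 9 2
f 14 13 17
f 14 17 15
f 15 17 18
f 15 18 16
f 17 13 19
f 17 19 18
f 18 19 20
f 18 20 16
f 19 13 21
f 19 21 20
f 20 21 22
f 20 22 16
f 21 13 23
f 21 23 22
f 22 23 24
f 22 24 16
f 23 13 25
f 23 25 24
f 24 25 26
f 24 26 16
f 25 13 27
f 25 27 26
f 26 27 28
f 26 28 16
f 27 13 29
f 27 29 28
f 28 29 30
f 28 30 16
f 29 13 31
f 29 31 30
f 30 31 32
f 30 32 16
f 31 13 33
f 31 33 32
f 32 33 34
f 32 34 16
f 33 13 35
f 33 35 34
f 34 35 36
f 34 36 16
f 35 13 37
f 35 37 36
f 36 37 38
f 36 38 16
f 37 13 39
f 37 39 38
f 38 39 40
f 38 40 16
f 39 13 14
f 39 14 40
f 40 14 15
f 40 15 16
f 42 41 45
f 42 45 43
f 43 45 46
f 43 46 44
f 45 41 47
f 45 47 46
f 46 47 48
f 46 48 44
f 47 41 49
f 47 49 48
f 48 49 50
f 48 50 44
f 49 41 51
f 49 51 50
f 50 51 52
f 50 52 44
f 51 41 53
f 51 53 52
f 52 53 54
f 52 54 44
f 53 41 55
f 53 55 54
f 54 55 56
f 54 56 44
f 55 41 57
f 55 57 56
f 56 57 58
f 56 58 44
f 57 41 59
f 57 59 58
f 58 59 60
f 58 60 44
f 59 41 61
f 59 61 60
f 60 61 62
f 60 62 44
f 61 41 63
f 61 63 62
f 62 63 64
f 62 64 44
f 63 41 65
f 63 65 64
f 64 65 66
f 64 66 44
f 65 41 42
f 65 42 66
f 66 42 43
f 66 43 44
f 68 70 67
f 71 68 67
f 67 70 69
f 69 71 67
f 68 74 70
f 72 68 71
f 72 74 68
f 70 74 69
f 73 71 69
f 69 74 73
f 73 72 71
f 74 72 73



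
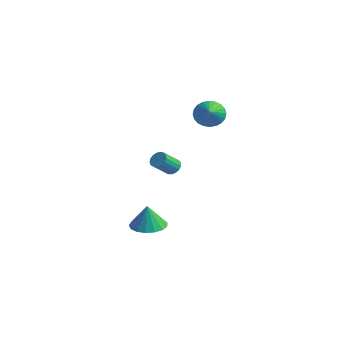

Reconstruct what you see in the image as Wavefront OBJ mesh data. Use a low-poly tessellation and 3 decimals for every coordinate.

v 0.794 3.37 3.628
v 1.293 3.434 2.918
v 1.846 2.55 4.292
v 1.394 3.706 3.094
v 1.403 3.927 3.352
v 1.32 4.063 3.651
v 1.157 4.094 3.947
v 0.939 4.014 4.195
v 0.698 3.837 4.356
v 0.473 3.588 4.406
v 0.296 3.307 4.338
v 0.195 3.035 4.162
v 0.185 2.814 3.904
v 0.268 2.678 3.604
v 0.432 2.647 3.308
v 0.65 2.726 3.061
v 0.89 2.904 2.9
v 1.116 3.152 2.849
v 1.569 0.407 0.814
v 2.037 0.254 0.617
v 2.059 -0.7 1.409
v 1.591 -0.547 1.606
v 2.099 0.412 0.805
v 2.121 -0.542 1.597
v 2.04 0.569 0.996
v 2.062 -0.385 1.788
v 1.873 0.688 1.145
v 1.895 -0.265 1.937
v 1.636 0.744 1.218
v 1.658 -0.21 2.01
v 1.384 0.722 1.198
v 1.406 -0.232 1.99
v 1.175 0.628 1.091
v 1.197 -0.326 1.883
v 1.055 0.483 0.92
v 1.077 -0.471 1.712
v 1.054 0.321 0.725
v 1.076 -0.633 1.517
v 1.17 0.179 0.55
v 1.192 -0.775 1.342
v 1.378 0.089 0.436
v 1.4 -0.865 1.228
v 1.63 0.071 0.408
v 1.651 -0.882 1.2
v 1.867 0.131 0.474
v 1.889 -0.823 1.266
v -0.6 0.426 -4.211
v 0.402 0.613 -4.249
v -0.52 0.294 -2.749
v 0.203 1.056 -4.197
v -0.18 1.354 -4.149
v -0.66 1.44 -4.115
v -1.125 1.294 -4.103
v -1.471 0.949 -4.116
v -1.616 0.484 -4.15
v -1.529 0.006 -4.198
v -1.229 -0.375 -4.249
v -0.785 -0.573 -4.292
v -0.298 -0.542 -4.315
v 0.119 -0.289 -4.315
v 0.372 0.128 -4.291
f 2 1 4
f 2 4 3
f 4 1 5
f 4 5 3
f 5 1 6
f 5 6 3
f 6 1 7
f 6 7 3
f 7 1 8
f 7 8 3
f 8 1 9
f 8 9 3
f 9 1 10
f 9 10 3
f 10 1 11
f 10 11 3
f 11 1 12
f 11 12 3
f 12 1 13
f 12 13 3
f 13 1 14
f 13 14 3
f 14 1 15
f 14 15 3
f 15 1 16
f 15 16 3
f 16 1 17
f 16 17 3
f 17 1 18
f 17 18 3
f 18 1 2
f 18 2 3
f 20 19 23
f 20 23 21
f 21 23 24
f 21 24 22
f 23 19 25
f 23 25 24
f 24 25 26
f 24 26 22
f 25 19 27
f 25 27 26
f 26 27 28
f 26 28 22
f 27 19 29
f 27 29 28
f 28 29 30
f 28 30 22
f 29 19 31
f 29 31 30
f 30 31 32
f 30 32 22
f 31 19 33
f 31 33 32
f 32 33 34
f 32 34 22
f 33 19 35
f 33 35 34
f 34 35 36
f 34 36 22
f 35 19 37
f 35 37 36
f 36 37 38
f 36 38 22
f 37 19 39
f 37 39 38
f 38 39 40
f 38 40 22
f 39 19 41
f 39 41 40
f 40 41 42
f 40 42 22
f 41 19 43
f 41 43 42
f 42 43 44
f 42 44 22
f 43 19 45
f 43 45 44
f 44 45 46
f 44 46 22
f 45 19 20
f 45 20 46
f 46 20 21
f 46 21 22
f 48 47 50
f 48 50 49
f 50 47 51
f 50 51 49
f 51 47 52
f 51 52 49
f 52 47 53
f 52 53 49
f 53 47 54
f 53 54 49
f 54 47 55
f 54 55 49
f 55 47 56
f 55 56 49
f 56 47 57
f 56 57 49
f 57 47 58
f 57 58 49
f 58 47 59
f 58 59 49
f 59 47 60
f 59 60 49
f 60 47 61
f 60 61 49
f 61 47 48
f 61 48 49



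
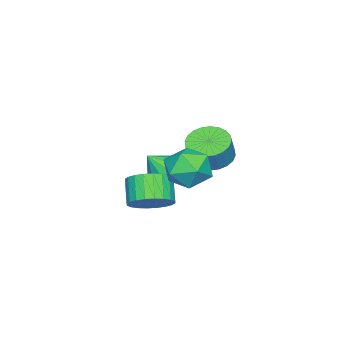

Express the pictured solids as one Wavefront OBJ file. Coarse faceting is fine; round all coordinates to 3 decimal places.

v -2.262 -1.44 -4.156
v -1.757 -0.578 -4.009
v -1.618 -2 -3.084
v -2.285 -0.551 -3.677
v -2.805 -0.864 -3.528
v -3.117 -1.397 -3.619
v -3.102 -1.946 -3.915
v -2.767 -2.302 -4.303
v -2.239 -2.329 -4.634
v -1.72 -2.016 -4.783
v -1.408 -1.484 -4.692
v -1.422 -0.934 -4.397
v 0.296 2.344 -1.052
v 0.913 1.6 -1.309
v 1.501 1.693 -0.165
v 0.884 2.436 0.092
v 1.111 1.911 -1.436
v 1.7 2.004 -0.292
v 1.186 2.288 -1.505
v 1.774 2.381 -0.361
v 1.124 2.673 -1.505
v 1.713 2.766 -0.36
v 0.937 3.008 -1.436
v 1.525 3.101 -0.291
v 0.652 3.242 -1.308
v 1.24 3.335 -0.164
v 0.313 3.34 -1.142
v 0.901 3.432 0.003
v -0.029 3.285 -0.961
v 0.559 3.378 0.183
v -0.321 3.087 -0.795
v 0.267 3.18 0.349
v -0.52 2.776 -0.668
v 0.069 2.869 0.476
v -0.594 2.399 -0.599
v -0.006 2.492 0.545
v -0.533 2.014 -0.6
v 0.056 2.107 0.545
v -0.345 1.679 -0.669
v 0.243 1.772 0.476
v -0.06 1.445 -0.796
v 0.528 1.538 0.348
v 0.279 1.348 -0.963
v 0.867 1.44 0.182
v 0.621 1.402 -1.143
v 1.209 1.495 0.001
v 3.124 0.926 -3.023
v 3.886 1.078 -2.333
v 3.099 0.545 -1.346
v 2.336 0.394 -2.037
v 3.684 1.428 -2.305
v 2.897 0.896 -1.319
v 3.396 1.703 -2.387
v 2.609 1.17 -1.4
v 3.067 1.858 -2.565
v 2.279 1.326 -1.579
v 2.746 1.872 -2.814
v 1.959 1.34 -1.827
v 2.483 1.743 -3.094
v 1.696 1.21 -2.107
v 2.317 1.488 -3.363
v 1.53 0.955 -2.377
v 2.274 1.149 -3.581
v 1.487 0.616 -2.594
v 2.361 0.775 -3.714
v 1.574 0.242 -2.727
v 2.563 0.424 -3.741
v 1.776 -0.108 -2.755
v 2.851 0.15 -3.66
v 2.064 -0.383 -2.673
v 3.181 -0.006 -3.481
v 2.393 -0.538 -2.495
v 3.501 -0.02 -3.233
v 2.714 -0.552 -2.246
v 3.764 0.11 -2.953
v 2.977 -0.423 -1.966
v 3.93 0.365 -2.683
v 3.143 -0.168 -1.697
v 3.973 0.704 -2.466
v 3.186 0.171 -1.479
v 2.839 3.699 -0.787
v 3.74 3.094 -1.217
v 2.4 2.246 0.337
v 3.301 1.641 -0.093
v 3.494 2.574 0.581
v 3.765 3.471 -0.113
v 2.375 1.869 -0.767
v 2.646 2.766 -1.461
v 3.452 1.962 -1.205
v 4.144 2.398 -0.372
v 1.996 2.942 -0.508
v 2.688 3.378 0.325
f 2 1 4
f 2 4 3
f 4 1 5
f 4 5 3
f 5 1 6
f 5 6 3
f 6 1 7
f 6 7 3
f 7 1 8
f 7 8 3
f 8 1 9
f 8 9 3
f 9 1 10
f 9 10 3
f 10 1 11
f 10 11 3
f 11 1 12
f 11 12 3
f 12 1 2
f 12 2 3
f 14 13 17
f 14 17 15
f 15 17 18
f 15 18 16
f 17 13 19
f 17 19 18
f 18 19 20
f 18 20 16
f 19 13 21
f 19 21 20
f 20 21 22
f 20 22 16
f 21 13 23
f 21 23 22
f 22 23 24
f 22 24 16
f 23 13 25
f 23 25 24
f 24 25 26
f 24 26 16
f 25 13 27
f 25 27 26
f 26 27 28
f 26 28 16
f 27 13 29
f 27 29 28
f 28 29 30
f 28 30 16
f 29 13 31
f 29 31 30
f 30 31 32
f 30 32 16
f 31 13 33
f 31 33 32
f 32 33 34
f 32 34 16
f 33 13 35
f 33 35 34
f 34 35 36
f 34 36 16
f 35 13 37
f 35 37 36
f 36 37 38
f 36 38 16
f 37 13 39
f 37 39 38
f 38 39 40
f 38 40 16
f 39 13 41
f 39 41 40
f 40 41 42
f 40 42 16
f 41 13 43
f 41 43 42
f 42 43 44
f 42 44 16
f 43 13 45
f 43 45 44
f 44 45 46
f 44 46 16
f 45 13 14
f 45 14 46
f 46 14 15
f 46 15 16
f 48 47 51
f 48 51 49
f 49 51 52
f 49 52 50
f 51 47 53
f 51 53 52
f 52 53 54
f 52 54 50
f 53 47 55
f 53 55 54
f 54 55 56
f 54 56 50
f 55 47 57
f 55 57 56
f 56 57 58
f 56 58 50
f 57 47 59
f 57 59 58
f 58 59 60
f 58 60 50
f 59 47 61
f 59 61 60
f 60 61 62
f 60 62 50
f 61 47 63
f 61 63 62
f 62 63 64
f 62 64 50
f 63 47 65
f 63 65 64
f 64 65 66
f 64 66 50
f 65 47 67
f 65 67 66
f 66 67 68
f 66 68 50
f 67 47 69
f 67 69 68
f 68 69 70
f 68 70 50
f 69 47 71
f 69 71 70
f 70 71 72
f 70 72 50
f 71 47 73
f 71 73 72
f 72 73 74
f 72 74 50
f 73 47 75
f 73 75 74
f 74 75 76
f 74 76 50
f 75 47 77
f 75 77 76
f 76 77 78
f 76 78 50
f 77 47 79
f 77 79 78
f 78 79 80
f 78 80 50
f 79 47 48
f 79 48 80
f 80 48 49
f 80 49 50
f 81 92 86
f 81 86 82
f 81 82 88
f 81 88 91
f 81 91 92
f 82 86 90
f 86 92 85
f 92 91 83
f 91 88 87
f 88 82 89
f 84 90 85
f 84 85 83
f 84 83 87
f 84 87 89
f 84 89 90
f 85 90 86
f 83 85 92
f 87 83 91
f 89 87 88
f 90 89 82



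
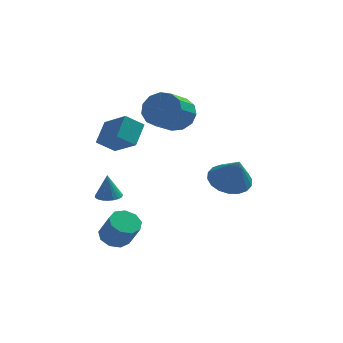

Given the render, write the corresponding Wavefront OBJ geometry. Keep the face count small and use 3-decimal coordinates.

v -3.258 -2.257 3.2
v -2.971 -1.26 4.032
v -4.293 -1.262 2.366
v -4.006 -0.265 3.199
v -2.454 -1.955 2.561
v -2.167 -0.958 3.394
v -3.489 -0.96 1.728
v -3.202 0.037 2.56
v 1.673 -2.373 0.79
v 2.629 -2.464 0.447
v 2.107 -3.087 2.19
v 2.634 -2.059 0.653
v 2.448 -1.716 0.886
v 2.109 -1.504 1.099
v 1.683 -1.463 1.252
v 1.256 -1.603 1.313
v 0.911 -1.895 1.271
v 0.717 -2.281 1.133
v 0.712 -2.686 0.928
v 0.898 -3.029 0.695
v 1.237 -3.241 0.481
v 1.663 -3.282 0.329
v 2.091 -3.142 0.268
v 2.435 -2.85 0.31
v -3.396 -2.348 -2.944
v -3.005 -1.699 -2.808
v -2.454 -2.282 -1.601
v -2.844 -2.932 -1.736
v -3.48 -1.675 -2.58
v -2.928 -2.258 -1.373
v -3.915 -1.966 -2.523
v -3.363 -2.549 -1.315
v -4.107 -2.437 -2.662
v -3.555 -3.02 -1.454
v -3.966 -2.866 -2.933
v -3.415 -3.449 -1.725
v -3.559 -3.053 -3.209
v -3.007 -3.636 -2.002
v -3.075 -2.91 -3.361
v -2.524 -3.493 -2.154
v -2.741 -2.505 -3.318
v -2.19 -3.088 -2.11
v -2.714 -2.027 -3.1
v -2.163 -2.61 -1.892
v -3.642 -2.245 -0.479
v -3.229 -1.783 -0.458
v -3.698 -2.255 0.799
v -3.437 -1.66 -0.466
v -3.676 -1.626 -0.476
v -3.91 -1.686 -0.487
v -4.103 -1.831 -0.496
v -4.226 -2.039 -0.503
v -4.261 -2.278 -0.507
v -4.201 -2.513 -0.506
v -4.056 -2.706 -0.501
v -3.848 -2.83 -0.493
v -3.609 -2.864 -0.483
v -3.374 -2.804 -0.472
v -3.181 -2.659 -0.463
v -3.058 -2.451 -0.456
v -3.024 -2.211 -0.452
v -3.084 -1.977 -0.453
v -1.016 2.844 2.518
v -0.57 3.173 3.374
v -1.178 1.905 4.178
v -1.624 1.576 3.322
v -1.092 3.414 3.36
v -1.699 2.147 4.164
v -1.589 3.474 3.079
v -2.197 2.206 3.883
v -1.905 3.334 2.619
v -2.513 2.066 3.424
v -1.938 3.038 2.128
v -2.546 1.77 2.932
v -1.679 2.681 1.76
v -2.287 1.413 2.564
v -1.209 2.375 1.633
v -1.817 1.107 2.437
v -0.678 2.218 1.787
v -1.286 0.95 2.591
v -0.254 2.26 2.173
v -0.862 0.992 2.977
v -0.073 2.487 2.668
v -0.68 1.219 3.473
v -0.19 2.828 3.116
v -0.798 1.56 3.92
f 2 4 1
f 5 2 1
f 1 4 3
f 3 5 1
f 2 8 4
f 6 2 5
f 6 8 2
f 4 8 3
f 7 5 3
f 3 8 7
f 7 6 5
f 8 6 7
f 10 9 12
f 10 12 11
f 12 9 13
f 12 13 11
f 13 9 14
f 13 14 11
f 14 9 15
f 14 15 11
f 15 9 16
f 15 16 11
f 16 9 17
f 16 17 11
f 17 9 18
f 17 18 11
f 18 9 19
f 18 19 11
f 19 9 20
f 19 20 11
f 20 9 21
f 20 21 11
f 21 9 22
f 21 22 11
f 22 9 23
f 22 23 11
f 23 9 24
f 23 24 11
f 24 9 10
f 24 10 11
f 26 25 29
f 26 29 27
f 27 29 30
f 27 30 28
f 29 25 31
f 29 31 30
f 30 31 32
f 30 32 28
f 31 25 33
f 31 33 32
f 32 33 34
f 32 34 28
f 33 25 35
f 33 35 34
f 34 35 36
f 34 36 28
f 35 25 37
f 35 37 36
f 36 37 38
f 36 38 28
f 37 25 39
f 37 39 38
f 38 39 40
f 38 40 28
f 39 25 41
f 39 41 40
f 40 41 42
f 40 42 28
f 41 25 43
f 41 43 42
f 42 43 44
f 42 44 28
f 43 25 26
f 43 26 44
f 44 26 27
f 44 27 28
f 46 45 48
f 46 48 47
f 48 45 49
f 48 49 47
f 49 45 50
f 49 50 47
f 50 45 51
f 50 51 47
f 51 45 52
f 51 52 47
f 52 45 53
f 52 53 47
f 53 45 54
f 53 54 47
f 54 45 55
f 54 55 47
f 55 45 56
f 55 56 47
f 56 45 57
f 56 57 47
f 57 45 58
f 57 58 47
f 58 45 59
f 58 59 47
f 59 45 60
f 59 60 47
f 60 45 61
f 60 61 47
f 61 45 62
f 61 62 47
f 62 45 46
f 62 46 47
f 64 63 67
f 64 67 65
f 65 67 68
f 65 68 66
f 67 63 69
f 67 69 68
f 68 69 70
f 68 70 66
f 69 63 71
f 69 71 70
f 70 71 72
f 70 72 66
f 71 63 73
f 71 73 72
f 72 73 74
f 72 74 66
f 73 63 75
f 73 75 74
f 74 75 76
f 74 76 66
f 75 63 77
f 75 77 76
f 76 77 78
f 76 78 66
f 77 63 79
f 77 79 78
f 78 79 80
f 78 80 66
f 79 63 81
f 79 81 80
f 80 81 82
f 80 82 66
f 81 63 83
f 81 83 82
f 82 83 84
f 82 84 66
f 83 63 85
f 83 85 84
f 84 85 86
f 84 86 66
f 85 63 64
f 85 64 86
f 86 64 65
f 86 65 66



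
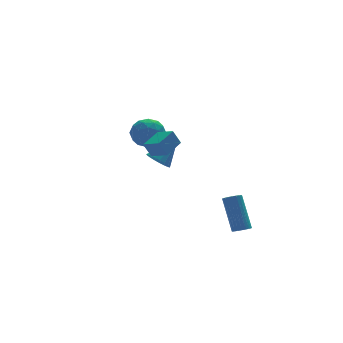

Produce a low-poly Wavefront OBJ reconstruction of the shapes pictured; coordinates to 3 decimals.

v -1.509 -2.347 1.432
v -1.9 -2.253 2.248
v -1.99 -1.463 1.1
v -2.381 -1.369 1.916
v -0.479 -1.631 1.844
v -0.87 -1.537 2.66
v -0.96 -0.747 1.512
v -1.351 -0.653 2.328
v 2.107 -3.375 -3.96
v 2.592 -3.502 -3.868
v 2.539 -2.371 -2.028
v 2.053 -2.245 -2.12
v 2.615 -3.333 -3.971
v 2.562 -2.202 -2.131
v 2.56 -3.171 -4.072
v 2.507 -2.04 -2.233
v 2.436 -3.04 -4.157
v 2.383 -1.909 -2.317
v 2.262 -2.96 -4.211
v 2.209 -1.829 -2.371
v 2.065 -2.943 -4.227
v 2.012 -1.812 -2.387
v 1.874 -2.992 -4.202
v 1.82 -1.861 -2.363
v 1.718 -3.099 -4.141
v 1.665 -1.969 -2.301
v 1.621 -3.249 -4.052
v 1.568 -2.118 -2.212
v 1.598 -3.418 -3.949
v 1.545 -2.287 -2.109
v 1.653 -3.58 -3.847
v 1.6 -2.449 -2.008
v 1.777 -3.711 -3.763
v 1.724 -2.58 -1.923
v 1.951 -3.791 -3.709
v 1.898 -2.66 -1.869
v 2.148 -3.808 -3.693
v 2.095 -2.677 -1.853
v 2.34 -3.759 -3.717
v 2.286 -2.628 -1.878
v 2.495 -3.651 -3.779
v 2.442 -2.521 -1.939
v -0.99 0.156 -0.04
v -0.556 0.477 -0.546
v 0.17 0.444 1.14
v -0.72 0.715 -0.442
v -0.932 0.857 -0.269
v -1.153 0.877 -0.056
v -1.346 0.773 0.159
v -1.478 0.562 0.34
v -1.525 0.28 0.455
v -1.48 -0.023 0.485
v -1.35 -0.295 0.424
v -1.158 -0.489 0.282
v -0.936 -0.572 0.085
v -0.724 -0.529 -0.134
v -0.558 -0.367 -0.337
v -0.467 -0.116 -0.488
v -0.466 0.183 -0.562
v 0.196 4.682 0.721
v 0.811 4.003 0.272
v -1.071 3.637 0.568
v -0.456 2.958 0.119
v -0.343 3.171 1.109
v 0.441 3.818 1.204
v -0.701 3.822 -0.364
v 0.083 4.469 -0.269
v 0.257 3.472 -0.399
v 0.478 3.07 0.512
v -0.738 4.57 0.328
v -0.517 4.168 1.239
v 0.615 4.435 0.51
v -0.875 3.205 0.33
v -0.808 3.331 0.912
v -0.447 2.932 0.648
v 0.397 4.326 1.058
v 0.759 3.927 0.794
v 0.08 3.437 1.286
v -1.019 3.713 0.046
v -0.657 3.314 -0.218
v 0.187 4.708 0.192
v 0.548 4.309 -0.072
v -0.34 4.203 -0.446
v 0.65 3.723 -0.148
v -0.095 3.109 -0.238
v -0.238 3.617 -0.522
v 0.222 3.997 -0.466
v 0.78 3.487 0.387
v 0.035 2.872 0.297
v 0.102 2.998 0.879
v 0.563 3.378 0.935
v 0.455 3.174 -0.007
v -0.295 4.768 0.543
v -1.04 4.153 0.453
v -0.823 4.262 -0.095
v -0.362 4.642 -0.039
v -0.165 4.531 1.078
v -0.91 3.917 0.988
v -0.482 3.643 1.306
v -0.022 4.023 1.362
v -0.715 4.466 0.847
f 2 4 1
f 5 2 1
f 1 4 3
f 3 5 1
f 2 8 4
f 6 2 5
f 6 8 2
f 4 8 3
f 7 5 3
f 3 8 7
f 7 6 5
f 8 6 7
f 10 9 13
f 10 13 11
f 11 13 14
f 11 14 12
f 13 9 15
f 13 15 14
f 14 15 16
f 14 16 12
f 15 9 17
f 15 17 16
f 16 17 18
f 16 18 12
f 17 9 19
f 17 19 18
f 18 19 20
f 18 20 12
f 19 9 21
f 19 21 20
f 20 21 22
f 20 22 12
f 21 9 23
f 21 23 22
f 22 23 24
f 22 24 12
f 23 9 25
f 23 25 24
f 24 25 26
f 24 26 12
f 25 9 27
f 25 27 26
f 26 27 28
f 26 28 12
f 27 9 29
f 27 29 28
f 28 29 30
f 28 30 12
f 29 9 31
f 29 31 30
f 30 31 32
f 30 32 12
f 31 9 33
f 31 33 32
f 32 33 34
f 32 34 12
f 33 9 35
f 33 35 34
f 34 35 36
f 34 36 12
f 35 9 37
f 35 37 36
f 36 37 38
f 36 38 12
f 37 9 39
f 37 39 38
f 38 39 40
f 38 40 12
f 39 9 41
f 39 41 40
f 40 41 42
f 40 42 12
f 41 9 10
f 41 10 42
f 42 10 11
f 42 11 12
f 44 43 46
f 44 46 45
f 46 43 47
f 46 47 45
f 47 43 48
f 47 48 45
f 48 43 49
f 48 49 45
f 49 43 50
f 49 50 45
f 50 43 51
f 50 51 45
f 51 43 52
f 51 52 45
f 52 43 53
f 52 53 45
f 53 43 54
f 53 54 45
f 54 43 55
f 54 55 45
f 55 43 56
f 55 56 45
f 56 43 57
f 56 57 45
f 57 43 58
f 57 58 45
f 58 43 59
f 58 59 45
f 59 43 44
f 59 44 45
f 60 97 76
f 97 71 100
f 76 100 65
f 97 100 76
f 60 76 72
f 76 65 77
f 72 77 61
f 76 77 72
f 60 72 81
f 72 61 82
f 81 82 67
f 72 82 81
f 60 81 93
f 81 67 96
f 93 96 70
f 81 96 93
f 60 93 97
f 93 70 101
f 97 101 71
f 93 101 97
f 61 77 88
f 77 65 91
f 88 91 69
f 77 91 88
f 65 100 78
f 100 71 99
f 78 99 64
f 100 99 78
f 71 101 98
f 101 70 94
f 98 94 62
f 101 94 98
f 70 96 95
f 96 67 83
f 95 83 66
f 96 83 95
f 67 82 87
f 82 61 84
f 87 84 68
f 82 84 87
f 63 89 75
f 89 69 90
f 75 90 64
f 89 90 75
f 63 75 73
f 75 64 74
f 73 74 62
f 75 74 73
f 63 73 80
f 73 62 79
f 80 79 66
f 73 79 80
f 63 80 85
f 80 66 86
f 85 86 68
f 80 86 85
f 63 85 89
f 85 68 92
f 89 92 69
f 85 92 89
f 64 90 78
f 90 69 91
f 78 91 65
f 90 91 78
f 62 74 98
f 74 64 99
f 98 99 71
f 74 99 98
f 66 79 95
f 79 62 94
f 95 94 70
f 79 94 95
f 68 86 87
f 86 66 83
f 87 83 67
f 86 83 87
f 69 92 88
f 92 68 84
f 88 84 61
f 92 84 88



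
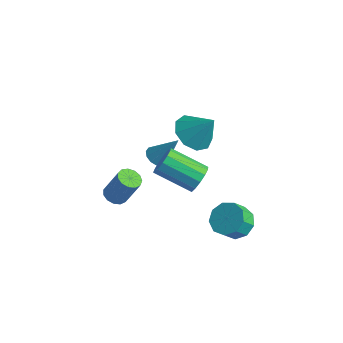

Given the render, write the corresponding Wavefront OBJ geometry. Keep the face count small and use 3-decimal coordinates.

v -3.612 2.071 -3.118
v -3.116 2.243 -3.484
v -2.708 2.649 -1.622
v -3.332 2.531 -3.464
v -3.637 2.673 -3.334
v -3.934 2.624 -3.136
v -4.129 2.399 -2.932
v -4.159 2.07 -2.786
v -4.016 1.742 -2.746
v -3.744 1.518 -2.824
v -3.43 1.47 -2.995
v -3.174 1.613 -3.205
v -3.057 1.901 -3.387
v -2.23 -2.076 -2.165
v -1.678 -2.287 -2.353
v -1.038 -1.935 -0.862
v -1.59 -1.724 -0.675
v -1.685 -1.946 -2.43
v -1.044 -1.595 -0.939
v -1.864 -1.647 -2.424
v -1.224 -1.295 -0.933
v -2.16 -1.483 -2.335
v -1.52 -1.132 -0.844
v -2.478 -1.508 -2.192
v -1.838 -1.157 -0.702
v -2.718 -1.713 -2.041
v -2.077 -1.362 -0.551
v -2.802 -2.033 -1.93
v -2.162 -1.682 -0.439
v -2.705 -2.367 -1.893
v -2.065 -2.015 -0.402
v -2.457 -2.608 -1.943
v -1.817 -2.257 -0.452
v -2.137 -2.68 -2.063
v -1.497 -2.329 -0.572
v -1.847 -2.56 -2.216
v -1.206 -2.209 -0.725
v 1.715 -0.572 0.716
v 1.917 -0.242 1.382
v 0.327 -1.018 2.249
v 0.125 -1.348 1.584
v 1.664 0.044 1.175
v 0.075 -0.732 2.043
v 1.428 0.135 0.823
v -0.162 -0.641 1.69
v 1.283 0.001 0.437
v -0.307 -0.775 1.304
v 1.275 -0.315 0.139
v -0.315 -1.091 1.006
v 1.406 -0.713 0.025
v -0.183 -1.488 0.892
v 1.636 -1.065 0.13
v 0.046 -1.841 0.998
v 1.891 -1.261 0.422
v 0.301 -2.037 1.289
v 2.089 -1.239 0.807
v 0.5 -2.015 1.674
v 2.169 -1.004 1.163
v 0.58 -1.78 2.03
v 2.105 -0.633 1.377
v 0.515 -1.409 2.245
v -0.029 0.857 2.011
v 0.493 1.567 1.422
v 0.889 1.243 3.289
v -0.079 1.88 1.739
v -0.628 1.715 2.183
v -0.896 1.148 2.546
v -0.759 0.445 2.659
v -0.28 -0.065 2.469
v 0.317 -0.143 2.064
v 0.752 0.247 1.635
v 0.821 0.922 1.381
v 2.705 0.932 -3.014
v 3.56 1.143 -2.782
v 3.509 0.459 -1.974
v 2.655 0.248 -2.206
v 3.16 1.519 -2.488
v 3.109 0.835 -1.68
v 2.548 1.621 -2.44
v 2.497 0.936 -1.632
v 2.009 1.4 -2.661
v 1.959 0.716 -1.853
v 1.796 0.961 -3.047
v 1.746 0.276 -2.239
v 2.009 0.508 -3.417
v 1.958 -0.177 -2.61
v 2.547 0.253 -3.599
v 2.497 -0.431 -2.791
v 3.16 0.317 -3.507
v 3.109 -0.368 -2.699
v 3.559 0.668 -3.184
v 3.509 -0.016 -2.376
f 2 1 4
f 2 4 3
f 4 1 5
f 4 5 3
f 5 1 6
f 5 6 3
f 6 1 7
f 6 7 3
f 7 1 8
f 7 8 3
f 8 1 9
f 8 9 3
f 9 1 10
f 9 10 3
f 10 1 11
f 10 11 3
f 11 1 12
f 11 12 3
f 12 1 13
f 12 13 3
f 13 1 2
f 13 2 3
f 15 14 18
f 15 18 16
f 16 18 19
f 16 19 17
f 18 14 20
f 18 20 19
f 19 20 21
f 19 21 17
f 20 14 22
f 20 22 21
f 21 22 23
f 21 23 17
f 22 14 24
f 22 24 23
f 23 24 25
f 23 25 17
f 24 14 26
f 24 26 25
f 25 26 27
f 25 27 17
f 26 14 28
f 26 28 27
f 27 28 29
f 27 29 17
f 28 14 30
f 28 30 29
f 29 30 31
f 29 31 17
f 30 14 32
f 30 32 31
f 31 32 33
f 31 33 17
f 32 14 34
f 32 34 33
f 33 34 35
f 33 35 17
f 34 14 36
f 34 36 35
f 35 36 37
f 35 37 17
f 36 14 15
f 36 15 37
f 37 15 16
f 37 16 17
f 39 38 42
f 39 42 40
f 40 42 43
f 40 43 41
f 42 38 44
f 42 44 43
f 43 44 45
f 43 45 41
f 44 38 46
f 44 46 45
f 45 46 47
f 45 47 41
f 46 38 48
f 46 48 47
f 47 48 49
f 47 49 41
f 48 38 50
f 48 50 49
f 49 50 51
f 49 51 41
f 50 38 52
f 50 52 51
f 51 52 53
f 51 53 41
f 52 38 54
f 52 54 53
f 53 54 55
f 53 55 41
f 54 38 56
f 54 56 55
f 55 56 57
f 55 57 41
f 56 38 58
f 56 58 57
f 57 58 59
f 57 59 41
f 58 38 60
f 58 60 59
f 59 60 61
f 59 61 41
f 60 38 39
f 60 39 61
f 61 39 40
f 61 40 41
f 63 62 65
f 63 65 64
f 65 62 66
f 65 66 64
f 66 62 67
f 66 67 64
f 67 62 68
f 67 68 64
f 68 62 69
f 68 69 64
f 69 62 70
f 69 70 64
f 70 62 71
f 70 71 64
f 71 62 72
f 71 72 64
f 72 62 63
f 72 63 64
f 74 73 77
f 74 77 75
f 75 77 78
f 75 78 76
f 77 73 79
f 77 79 78
f 78 79 80
f 78 80 76
f 79 73 81
f 79 81 80
f 80 81 82
f 80 82 76
f 81 73 83
f 81 83 82
f 82 83 84
f 82 84 76
f 83 73 85
f 83 85 84
f 84 85 86
f 84 86 76
f 85 73 87
f 85 87 86
f 86 87 88
f 86 88 76
f 87 73 89
f 87 89 88
f 88 89 90
f 88 90 76
f 89 73 91
f 89 91 90
f 90 91 92
f 90 92 76
f 91 73 74
f 91 74 92
f 92 74 75
f 92 75 76



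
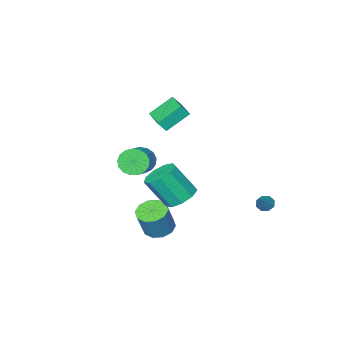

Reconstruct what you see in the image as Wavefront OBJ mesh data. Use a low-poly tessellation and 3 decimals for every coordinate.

v 2.518 4.091 1.188
v 3.38 4.551 0.977
v 4.225 3.729 2.642
v 3.362 3.269 2.852
v 2.992 4.952 1.372
v 3.836 4.13 3.037
v 2.381 4.95 1.681
v 3.226 4.128 3.346
v 1.835 4.546 1.759
v 2.679 3.724 3.424
v 1.608 3.929 1.569
v 2.452 3.107 3.234
v 1.806 3.388 1.201
v 2.651 2.566 2.866
v 2.338 3.176 0.827
v 3.183 2.354 2.492
v 2.954 3.392 0.621
v 3.798 2.57 2.286
v 3.365 3.935 0.68
v 4.21 3.113 2.345
v 3.463 3.383 -1.234
v 4.309 3.336 -1.539
v 4.902 3.571 0.069
v 4.057 3.617 0.374
v 4.148 3.868 -1.558
v 4.742 4.103 0.05
v 3.726 4.215 -1.453
v 4.32 4.45 0.155
v 3.204 4.244 -1.264
v 3.797 4.479 0.344
v 2.78 3.944 -1.064
v 3.374 4.178 0.544
v 2.618 3.429 -0.929
v 3.211 3.664 0.679
v 2.778 2.897 -0.91
v 3.372 3.132 0.698
v 3.2 2.55 -1.015
v 3.794 2.785 0.593
v 3.723 2.521 -1.204
v 4.316 2.756 0.404
v 4.146 2.822 -1.404
v 4.74 3.056 0.204
v -0.796 -3.971 1.778
v -2.19 -3.738 2.843
v -0.322 -2.23 2.019
v -1.716 -1.998 3.084
v -0.344 -4.182 2.416
v -1.738 -3.95 3.481
v 0.13 -2.442 2.657
v -1.264 -2.209 3.722
v -3.202 3.468 -1.694
v -2.837 3.622 -2.075
v -2.378 4.112 -0.646
v -3.138 3.909 -2.015
v -3.477 3.938 -1.767
v -3.654 3.692 -1.475
v -3.567 3.314 -1.312
v -3.265 3.026 -1.372
v -2.927 2.997 -1.62
v -2.749 3.244 -1.912
v 1.426 -2.095 0.26
v 2.021 -2.188 -0.422
v 3.049 -1.177 0.337
v 2.454 -1.085 1.02
v 1.776 -1.848 -0.543
v 2.804 -0.837 0.217
v 1.451 -1.565 -0.479
v 2.479 -0.554 0.281
v 1.12 -1.404 -0.246
v 2.148 -0.393 0.514
v 0.859 -1.401 0.103
v 1.888 -0.39 0.862
v 0.728 -1.557 0.488
v 1.757 -0.546 1.247
v 0.757 -1.836 0.821
v 1.786 -0.825 1.58
v 0.939 -2.175 1.025
v 1.968 -1.164 1.785
v 1.233 -2.496 1.054
v 2.261 -1.485 1.814
v 1.57 -2.725 0.902
v 2.599 -1.714 1.661
v 1.875 -2.809 0.602
v 2.903 -1.798 1.362
v 2.077 -2.73 0.224
v 3.105 -1.72 0.984
v 2.129 -2.506 -0.146
v 3.158 -1.495 0.614
f 2 1 5
f 2 5 3
f 3 5 6
f 3 6 4
f 5 1 7
f 5 7 6
f 6 7 8
f 6 8 4
f 7 1 9
f 7 9 8
f 8 9 10
f 8 10 4
f 9 1 11
f 9 11 10
f 10 11 12
f 10 12 4
f 11 1 13
f 11 13 12
f 12 13 14
f 12 14 4
f 13 1 15
f 13 15 14
f 14 15 16
f 14 16 4
f 15 1 17
f 15 17 16
f 16 17 18
f 16 18 4
f 17 1 19
f 17 19 18
f 18 19 20
f 18 20 4
f 19 1 2
f 19 2 20
f 20 2 3
f 20 3 4
f 22 21 25
f 22 25 23
f 23 25 26
f 23 26 24
f 25 21 27
f 25 27 26
f 26 27 28
f 26 28 24
f 27 21 29
f 27 29 28
f 28 29 30
f 28 30 24
f 29 21 31
f 29 31 30
f 30 31 32
f 30 32 24
f 31 21 33
f 31 33 32
f 32 33 34
f 32 34 24
f 33 21 35
f 33 35 34
f 34 35 36
f 34 36 24
f 35 21 37
f 35 37 36
f 36 37 38
f 36 38 24
f 37 21 39
f 37 39 38
f 38 39 40
f 38 40 24
f 39 21 41
f 39 41 40
f 40 41 42
f 40 42 24
f 41 21 22
f 41 22 42
f 42 22 23
f 42 23 24
f 44 46 43
f 47 44 43
f 43 46 45
f 45 47 43
f 44 50 46
f 48 44 47
f 48 50 44
f 46 50 45
f 49 47 45
f 45 50 49
f 49 48 47
f 50 48 49
f 52 51 54
f 52 54 53
f 54 51 55
f 54 55 53
f 55 51 56
f 55 56 53
f 56 51 57
f 56 57 53
f 57 51 58
f 57 58 53
f 58 51 59
f 58 59 53
f 59 51 60
f 59 60 53
f 60 51 52
f 60 52 53
f 62 61 65
f 62 65 63
f 63 65 66
f 63 66 64
f 65 61 67
f 65 67 66
f 66 67 68
f 66 68 64
f 67 61 69
f 67 69 68
f 68 69 70
f 68 70 64
f 69 61 71
f 69 71 70
f 70 71 72
f 70 72 64
f 71 61 73
f 71 73 72
f 72 73 74
f 72 74 64
f 73 61 75
f 73 75 74
f 74 75 76
f 74 76 64
f 75 61 77
f 75 77 76
f 76 77 78
f 76 78 64
f 77 61 79
f 77 79 78
f 78 79 80
f 78 80 64
f 79 61 81
f 79 81 80
f 80 81 82
f 80 82 64
f 81 61 83
f 81 83 82
f 82 83 84
f 82 84 64
f 83 61 85
f 83 85 84
f 84 85 86
f 84 86 64
f 85 61 87
f 85 87 86
f 86 87 88
f 86 88 64
f 87 61 62
f 87 62 88
f 88 62 63
f 88 63 64



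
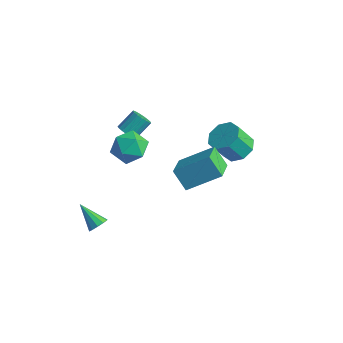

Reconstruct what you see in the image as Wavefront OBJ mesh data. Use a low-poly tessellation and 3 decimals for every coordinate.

v -1.99 -1.412 3.194
v -1.058 -1.445 3.745
v -2.122 -3.155 3.315
v -1.19 -3.188 3.866
v -2.073 -2.753 4.319
v -1.991 -1.676 4.245
v -1.189 -2.924 2.815
v -1.107 -1.847 2.741
v -0.563 -2.379 3.511
v -1.109 -2.274 4.441
v -2.071 -2.326 2.619
v -2.617 -2.221 3.549
v -0.072 4.212 0.107
v 0.832 4.351 0.458
v 0.436 3.588 1.783
v -0.468 3.448 1.433
v 0.365 4.909 0.64
v -0.031 4.145 1.965
v -0.358 5.058 0.51
v -0.755 4.295 1.835
v -0.914 4.712 0.144
v -1.31 3.948 1.469
v -0.976 4.072 -0.243
v -1.372 3.309 1.082
v -0.509 3.515 -0.425
v -0.905 2.751 0.9
v 0.215 3.365 -0.295
v -0.182 2.602 1.03
v 0.77 3.712 0.071
v 0.374 2.948 1.396
v -0.917 0.585 0.895
v 0.324 1.953 1.996
v -0.064 0.662 -0.161
v 1.177 2.029 0.94
v 0.003 -0.769 1.54
v 1.244 0.598 2.641
v 0.856 -0.693 0.484
v 2.097 0.675 1.585
v -3.282 -3.066 -3.863
v -3.006 -2.69 -3.47
v -4.598 -3.154 -2.857
v -3.205 -2.48 -3.713
v -3.433 -2.495 -4.012
v -3.604 -2.727 -4.255
v -3.651 -3.09 -4.348
v -3.557 -3.443 -4.256
v -3.358 -3.652 -4.014
v -3.13 -3.638 -3.715
v -2.96 -3.406 -3.472
v -2.912 -3.043 -3.378
v -3.104 -1.049 2.916
v -2.5 -1.087 2.834
v -2.333 -0.148 3.643
v -2.936 -0.111 3.724
v -2.587 -0.896 2.631
v -2.419 0.043 3.439
v -2.791 -0.741 2.493
v -2.624 0.198 3.301
v -3.068 -0.656 2.451
v -2.9 0.283 3.259
v -3.352 -0.661 2.516
v -3.185 0.278 3.325
v -3.58 -0.755 2.673
v -3.412 0.183 3.481
v -3.698 -0.917 2.885
v -3.531 0.022 3.694
v -3.681 -1.109 3.105
v -3.513 -0.17 3.913
v -3.531 -1.287 3.281
v -3.363 -0.349 4.089
v -3.283 -1.411 3.373
v -3.116 -0.472 4.181
v -2.994 -1.452 3.361
v -2.827 -0.513 4.169
v -2.731 -1.401 3.247
v -2.563 -0.462 4.055
v -2.552 -1.269 3.057
v -2.385 -0.33 3.865
f 1 12 6
f 1 6 2
f 1 2 8
f 1 8 11
f 1 11 12
f 2 6 10
f 6 12 5
f 12 11 3
f 11 8 7
f 8 2 9
f 4 10 5
f 4 5 3
f 4 3 7
f 4 7 9
f 4 9 10
f 5 10 6
f 3 5 12
f 7 3 11
f 9 7 8
f 10 9 2
f 14 13 17
f 14 17 15
f 15 17 18
f 15 18 16
f 17 13 19
f 17 19 18
f 18 19 20
f 18 20 16
f 19 13 21
f 19 21 20
f 20 21 22
f 20 22 16
f 21 13 23
f 21 23 22
f 22 23 24
f 22 24 16
f 23 13 25
f 23 25 24
f 24 25 26
f 24 26 16
f 25 13 27
f 25 27 26
f 26 27 28
f 26 28 16
f 27 13 29
f 27 29 28
f 28 29 30
f 28 30 16
f 29 13 14
f 29 14 30
f 30 14 15
f 30 15 16
f 32 34 31
f 35 32 31
f 31 34 33
f 33 35 31
f 32 38 34
f 36 32 35
f 36 38 32
f 34 38 33
f 37 35 33
f 33 38 37
f 37 36 35
f 38 36 37
f 40 39 42
f 40 42 41
f 42 39 43
f 42 43 41
f 43 39 44
f 43 44 41
f 44 39 45
f 44 45 41
f 45 39 46
f 45 46 41
f 46 39 47
f 46 47 41
f 47 39 48
f 47 48 41
f 48 39 49
f 48 49 41
f 49 39 50
f 49 50 41
f 50 39 40
f 50 40 41
f 52 51 55
f 52 55 53
f 53 55 56
f 53 56 54
f 55 51 57
f 55 57 56
f 56 57 58
f 56 58 54
f 57 51 59
f 57 59 58
f 58 59 60
f 58 60 54
f 59 51 61
f 59 61 60
f 60 61 62
f 60 62 54
f 61 51 63
f 61 63 62
f 62 63 64
f 62 64 54
f 63 51 65
f 63 65 64
f 64 65 66
f 64 66 54
f 65 51 67
f 65 67 66
f 66 67 68
f 66 68 54
f 67 51 69
f 67 69 68
f 68 69 70
f 68 70 54
f 69 51 71
f 69 71 70
f 70 71 72
f 70 72 54
f 71 51 73
f 71 73 72
f 72 73 74
f 72 74 54
f 73 51 75
f 73 75 74
f 74 75 76
f 74 76 54
f 75 51 77
f 75 77 76
f 76 77 78
f 76 78 54
f 77 51 52
f 77 52 78
f 78 52 53
f 78 53 54

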